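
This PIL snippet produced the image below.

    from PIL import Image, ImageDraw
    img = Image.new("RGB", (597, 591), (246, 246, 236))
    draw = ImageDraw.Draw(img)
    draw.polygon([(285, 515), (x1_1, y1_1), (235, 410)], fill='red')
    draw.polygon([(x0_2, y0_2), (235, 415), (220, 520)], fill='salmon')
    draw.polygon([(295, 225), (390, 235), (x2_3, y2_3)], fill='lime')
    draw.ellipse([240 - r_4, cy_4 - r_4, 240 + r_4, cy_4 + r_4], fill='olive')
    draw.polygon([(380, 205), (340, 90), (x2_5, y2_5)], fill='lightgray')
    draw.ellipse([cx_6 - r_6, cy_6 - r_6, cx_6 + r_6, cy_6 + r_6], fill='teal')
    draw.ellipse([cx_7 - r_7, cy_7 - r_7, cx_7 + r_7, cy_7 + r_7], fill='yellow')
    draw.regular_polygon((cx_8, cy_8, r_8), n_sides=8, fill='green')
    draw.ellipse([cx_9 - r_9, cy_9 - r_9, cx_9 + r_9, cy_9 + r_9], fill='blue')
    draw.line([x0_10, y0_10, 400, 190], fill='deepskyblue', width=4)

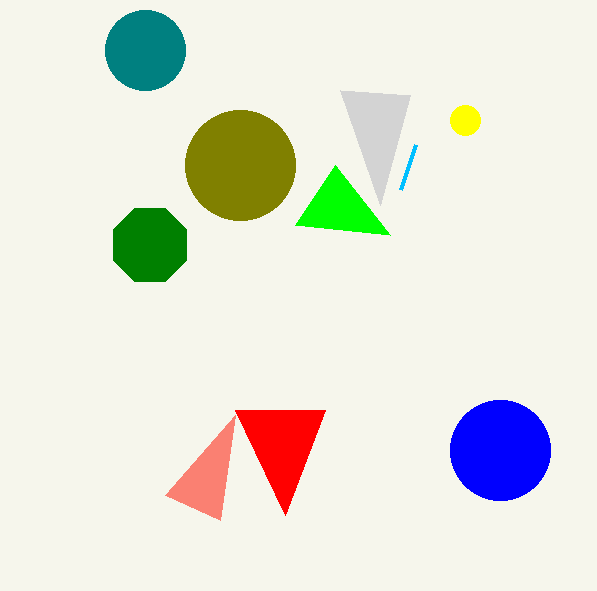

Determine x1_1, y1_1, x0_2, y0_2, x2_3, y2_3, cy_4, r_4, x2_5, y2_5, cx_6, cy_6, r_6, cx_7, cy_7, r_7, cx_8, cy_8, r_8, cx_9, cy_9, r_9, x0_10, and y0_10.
x1_1 = 325
y1_1 = 410
x0_2 = 165
y0_2 = 495
x2_3 = 335
y2_3 = 165
cy_4 = 165
r_4 = 55
x2_5 = 410
y2_5 = 95
cx_6 = 145
cy_6 = 50
r_6 = 40
cx_7 = 465
cy_7 = 120
r_7 = 15
cx_8 = 150
cy_8 = 245
r_8 = 40
cx_9 = 500
cy_9 = 450
r_9 = 50
x0_10 = 415
y0_10 = 145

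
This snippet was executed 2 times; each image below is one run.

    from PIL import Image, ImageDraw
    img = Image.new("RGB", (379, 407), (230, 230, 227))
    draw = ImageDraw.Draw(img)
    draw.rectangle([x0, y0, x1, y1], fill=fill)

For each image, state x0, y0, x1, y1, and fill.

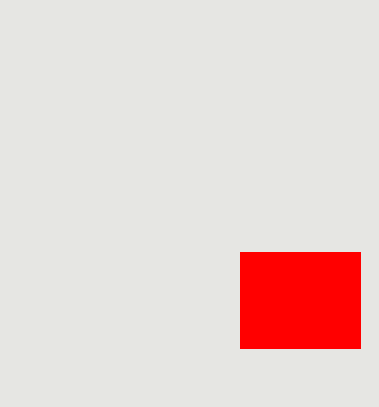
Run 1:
x0 = 240, y0 = 252, x1 = 360, y1 = 348, fill = 'red'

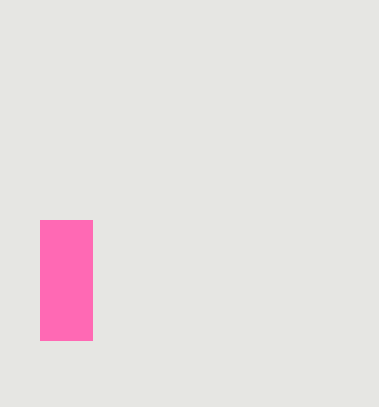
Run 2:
x0 = 40, y0 = 220, x1 = 92, y1 = 340, fill = 'hotpink'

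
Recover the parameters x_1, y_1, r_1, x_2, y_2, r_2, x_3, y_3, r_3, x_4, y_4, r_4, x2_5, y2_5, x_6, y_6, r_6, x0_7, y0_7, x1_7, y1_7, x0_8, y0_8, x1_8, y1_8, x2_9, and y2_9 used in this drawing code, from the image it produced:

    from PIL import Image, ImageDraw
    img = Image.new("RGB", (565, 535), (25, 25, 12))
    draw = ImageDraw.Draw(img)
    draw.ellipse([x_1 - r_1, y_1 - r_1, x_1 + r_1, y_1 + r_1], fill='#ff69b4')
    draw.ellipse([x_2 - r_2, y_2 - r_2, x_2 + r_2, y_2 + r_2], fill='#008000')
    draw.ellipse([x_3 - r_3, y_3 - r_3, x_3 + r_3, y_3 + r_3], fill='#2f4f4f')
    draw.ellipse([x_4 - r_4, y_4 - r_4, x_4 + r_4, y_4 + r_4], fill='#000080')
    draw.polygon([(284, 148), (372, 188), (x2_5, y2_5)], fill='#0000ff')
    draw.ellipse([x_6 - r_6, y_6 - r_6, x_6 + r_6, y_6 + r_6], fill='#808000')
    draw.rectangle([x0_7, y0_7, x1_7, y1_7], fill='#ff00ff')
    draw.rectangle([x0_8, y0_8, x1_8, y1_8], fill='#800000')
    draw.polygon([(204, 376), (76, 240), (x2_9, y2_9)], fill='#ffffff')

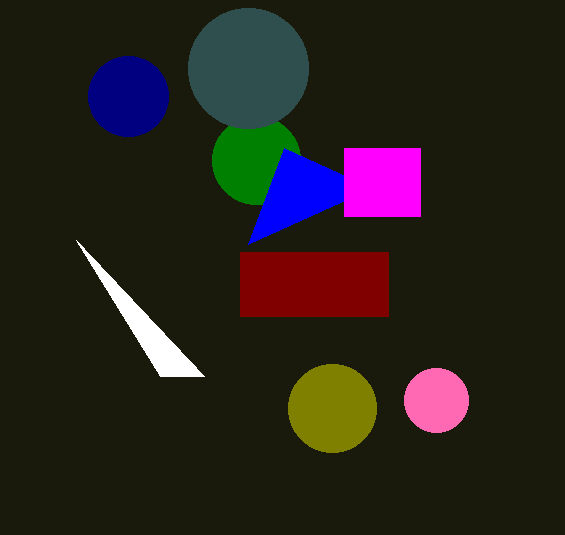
x_1 = 436; y_1 = 400; r_1 = 32; x_2 = 256; y_2 = 160; r_2 = 44; x_3 = 248; y_3 = 68; r_3 = 60; x_4 = 128; y_4 = 96; r_4 = 40; x2_5 = 248; y2_5 = 244; x_6 = 332; y_6 = 408; r_6 = 44; x0_7 = 344; y0_7 = 148; x1_7 = 420; y1_7 = 216; x0_8 = 240; y0_8 = 252; x1_8 = 388; y1_8 = 316; x2_9 = 160; y2_9 = 376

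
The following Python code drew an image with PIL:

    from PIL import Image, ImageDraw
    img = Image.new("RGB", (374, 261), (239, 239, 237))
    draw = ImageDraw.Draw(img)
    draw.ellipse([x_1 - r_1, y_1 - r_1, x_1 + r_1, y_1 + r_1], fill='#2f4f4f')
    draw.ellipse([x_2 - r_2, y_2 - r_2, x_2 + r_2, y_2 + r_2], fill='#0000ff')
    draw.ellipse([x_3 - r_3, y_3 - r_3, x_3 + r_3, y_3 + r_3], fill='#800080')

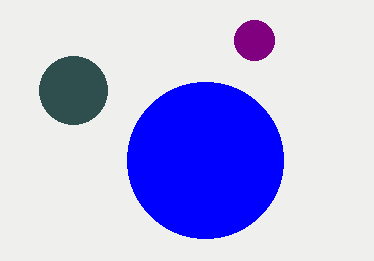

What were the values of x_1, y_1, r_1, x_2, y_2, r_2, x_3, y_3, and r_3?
x_1 = 73
y_1 = 90
r_1 = 34
x_2 = 205
y_2 = 160
r_2 = 78
x_3 = 254
y_3 = 40
r_3 = 20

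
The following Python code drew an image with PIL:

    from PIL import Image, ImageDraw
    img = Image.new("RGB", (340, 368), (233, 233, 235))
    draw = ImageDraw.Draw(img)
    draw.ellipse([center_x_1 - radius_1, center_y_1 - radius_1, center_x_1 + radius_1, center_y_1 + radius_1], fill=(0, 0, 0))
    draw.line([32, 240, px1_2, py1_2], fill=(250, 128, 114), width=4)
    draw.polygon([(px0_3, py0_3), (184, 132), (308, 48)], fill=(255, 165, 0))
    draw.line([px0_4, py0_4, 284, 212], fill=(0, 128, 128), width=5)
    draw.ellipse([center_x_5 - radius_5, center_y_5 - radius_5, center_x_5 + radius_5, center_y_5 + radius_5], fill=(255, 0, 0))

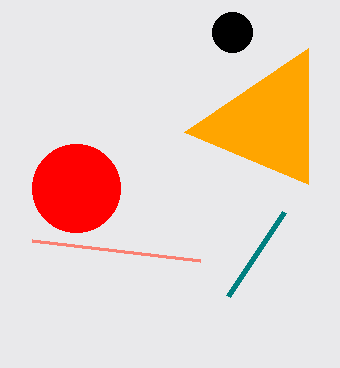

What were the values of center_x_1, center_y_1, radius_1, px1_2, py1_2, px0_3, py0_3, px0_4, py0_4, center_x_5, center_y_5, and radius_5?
center_x_1 = 232
center_y_1 = 32
radius_1 = 20
px1_2 = 200
py1_2 = 260
px0_3 = 308
py0_3 = 184
px0_4 = 228
py0_4 = 296
center_x_5 = 76
center_y_5 = 188
radius_5 = 44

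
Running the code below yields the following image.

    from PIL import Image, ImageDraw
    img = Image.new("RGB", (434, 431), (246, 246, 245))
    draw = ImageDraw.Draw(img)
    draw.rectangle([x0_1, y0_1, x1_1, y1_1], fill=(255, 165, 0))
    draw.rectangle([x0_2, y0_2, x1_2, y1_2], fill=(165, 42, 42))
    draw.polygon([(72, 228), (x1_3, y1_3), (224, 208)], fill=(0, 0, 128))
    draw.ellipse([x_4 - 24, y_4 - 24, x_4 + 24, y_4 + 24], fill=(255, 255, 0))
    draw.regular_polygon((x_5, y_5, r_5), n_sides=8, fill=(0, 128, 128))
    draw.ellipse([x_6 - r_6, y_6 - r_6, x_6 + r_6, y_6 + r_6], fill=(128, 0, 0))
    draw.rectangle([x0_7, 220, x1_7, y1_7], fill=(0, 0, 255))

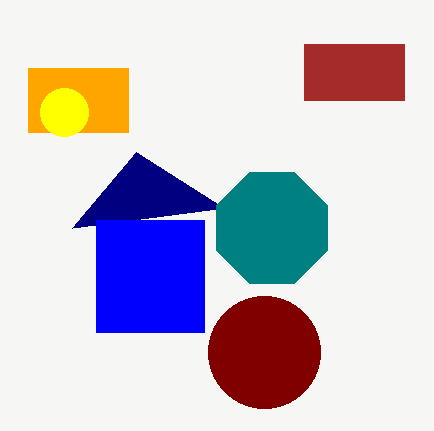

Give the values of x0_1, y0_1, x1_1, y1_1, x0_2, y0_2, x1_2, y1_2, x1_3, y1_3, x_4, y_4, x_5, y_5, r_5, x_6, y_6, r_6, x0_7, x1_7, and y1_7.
x0_1 = 28, y0_1 = 68, x1_1 = 128, y1_1 = 132, x0_2 = 304, y0_2 = 44, x1_2 = 404, y1_2 = 100, x1_3 = 136, y1_3 = 152, x_4 = 64, y_4 = 112, x_5 = 272, y_5 = 228, r_5 = 60, x_6 = 264, y_6 = 352, r_6 = 56, x0_7 = 96, x1_7 = 204, y1_7 = 332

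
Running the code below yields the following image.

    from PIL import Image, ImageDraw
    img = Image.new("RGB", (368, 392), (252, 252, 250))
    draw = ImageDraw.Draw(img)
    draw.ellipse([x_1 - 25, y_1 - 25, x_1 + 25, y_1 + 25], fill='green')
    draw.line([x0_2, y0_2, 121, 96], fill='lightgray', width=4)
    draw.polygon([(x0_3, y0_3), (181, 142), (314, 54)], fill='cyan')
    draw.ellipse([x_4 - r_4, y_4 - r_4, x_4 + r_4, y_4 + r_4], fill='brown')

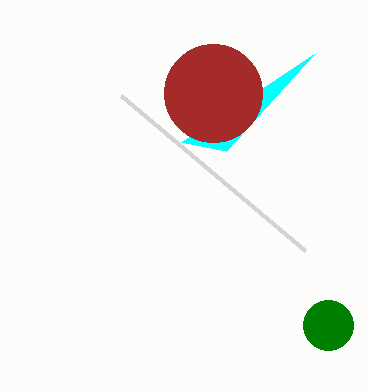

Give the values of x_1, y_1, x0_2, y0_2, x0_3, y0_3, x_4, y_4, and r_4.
x_1 = 328; y_1 = 325; x0_2 = 305; y0_2 = 251; x0_3 = 226; y0_3 = 151; x_4 = 213; y_4 = 93; r_4 = 49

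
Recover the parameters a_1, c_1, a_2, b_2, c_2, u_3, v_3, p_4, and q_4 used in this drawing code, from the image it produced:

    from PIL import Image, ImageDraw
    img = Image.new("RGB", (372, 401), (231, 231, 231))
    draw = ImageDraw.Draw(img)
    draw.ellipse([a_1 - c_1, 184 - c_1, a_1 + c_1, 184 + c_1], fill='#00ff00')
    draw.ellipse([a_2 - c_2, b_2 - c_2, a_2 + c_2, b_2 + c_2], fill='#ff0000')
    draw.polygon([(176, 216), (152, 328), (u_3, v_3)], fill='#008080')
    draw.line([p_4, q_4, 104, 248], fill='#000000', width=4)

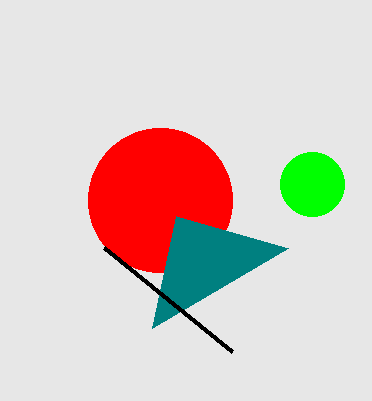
a_1 = 312
c_1 = 32
a_2 = 160
b_2 = 200
c_2 = 72
u_3 = 288
v_3 = 248
p_4 = 232
q_4 = 352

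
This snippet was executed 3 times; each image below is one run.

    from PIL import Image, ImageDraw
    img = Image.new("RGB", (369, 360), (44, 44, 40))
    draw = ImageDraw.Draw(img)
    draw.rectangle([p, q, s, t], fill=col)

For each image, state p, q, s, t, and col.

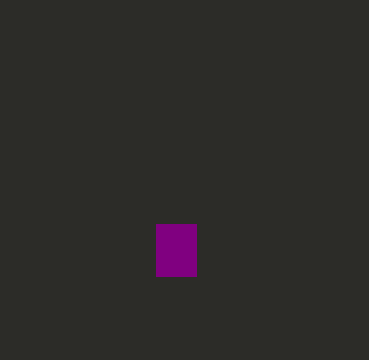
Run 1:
p = 156, q = 224, s = 196, t = 276, col = 'purple'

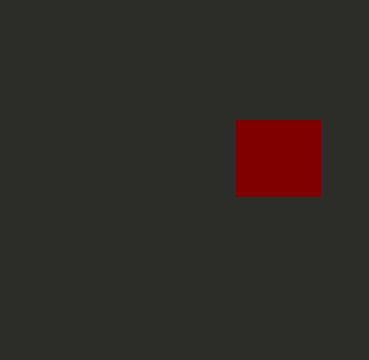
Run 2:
p = 236
q = 120
s = 320
t = 196
col = 'maroon'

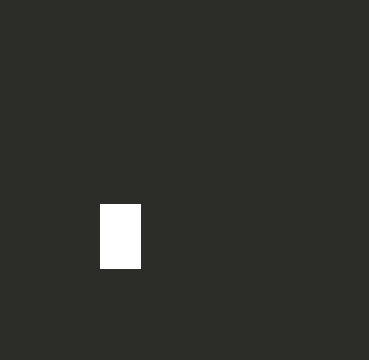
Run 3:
p = 100, q = 204, s = 140, t = 268, col = 'white'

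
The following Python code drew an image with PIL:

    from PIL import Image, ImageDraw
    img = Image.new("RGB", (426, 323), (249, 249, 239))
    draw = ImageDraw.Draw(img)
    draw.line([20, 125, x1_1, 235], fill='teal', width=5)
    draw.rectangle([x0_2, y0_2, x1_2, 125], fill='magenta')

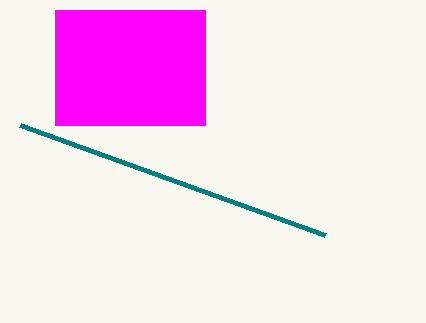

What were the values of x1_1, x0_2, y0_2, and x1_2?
x1_1 = 325
x0_2 = 55
y0_2 = 10
x1_2 = 205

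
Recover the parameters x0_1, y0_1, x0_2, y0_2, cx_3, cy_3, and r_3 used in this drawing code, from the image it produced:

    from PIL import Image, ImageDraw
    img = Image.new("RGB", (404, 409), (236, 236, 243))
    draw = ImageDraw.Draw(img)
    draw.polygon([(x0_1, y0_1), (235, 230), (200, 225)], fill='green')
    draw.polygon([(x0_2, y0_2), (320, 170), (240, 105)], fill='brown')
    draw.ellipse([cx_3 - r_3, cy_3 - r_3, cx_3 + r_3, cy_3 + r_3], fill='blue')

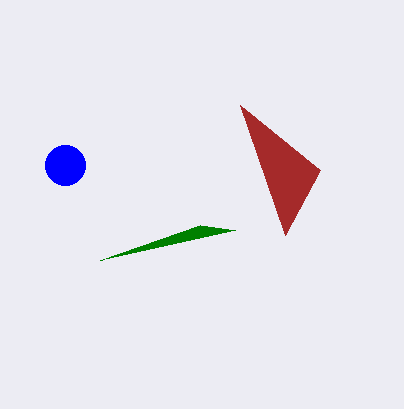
x0_1 = 100, y0_1 = 260, x0_2 = 285, y0_2 = 235, cx_3 = 65, cy_3 = 165, r_3 = 20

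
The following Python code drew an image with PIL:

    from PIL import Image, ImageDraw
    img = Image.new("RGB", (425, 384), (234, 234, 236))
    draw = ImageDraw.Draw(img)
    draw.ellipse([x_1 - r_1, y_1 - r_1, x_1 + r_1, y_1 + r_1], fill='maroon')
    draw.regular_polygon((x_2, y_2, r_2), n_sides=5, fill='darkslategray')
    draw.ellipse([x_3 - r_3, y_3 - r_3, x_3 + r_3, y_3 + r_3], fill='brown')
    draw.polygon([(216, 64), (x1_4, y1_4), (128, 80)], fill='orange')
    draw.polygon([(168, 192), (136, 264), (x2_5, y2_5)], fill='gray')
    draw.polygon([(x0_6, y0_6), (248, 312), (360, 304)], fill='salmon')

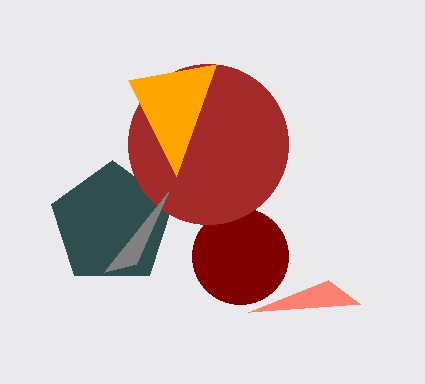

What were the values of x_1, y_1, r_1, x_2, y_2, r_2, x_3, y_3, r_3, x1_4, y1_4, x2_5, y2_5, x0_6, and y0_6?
x_1 = 240, y_1 = 256, r_1 = 48, x_2 = 112, y_2 = 224, r_2 = 64, x_3 = 208, y_3 = 144, r_3 = 80, x1_4 = 176, y1_4 = 176, x2_5 = 104, y2_5 = 272, x0_6 = 328, y0_6 = 280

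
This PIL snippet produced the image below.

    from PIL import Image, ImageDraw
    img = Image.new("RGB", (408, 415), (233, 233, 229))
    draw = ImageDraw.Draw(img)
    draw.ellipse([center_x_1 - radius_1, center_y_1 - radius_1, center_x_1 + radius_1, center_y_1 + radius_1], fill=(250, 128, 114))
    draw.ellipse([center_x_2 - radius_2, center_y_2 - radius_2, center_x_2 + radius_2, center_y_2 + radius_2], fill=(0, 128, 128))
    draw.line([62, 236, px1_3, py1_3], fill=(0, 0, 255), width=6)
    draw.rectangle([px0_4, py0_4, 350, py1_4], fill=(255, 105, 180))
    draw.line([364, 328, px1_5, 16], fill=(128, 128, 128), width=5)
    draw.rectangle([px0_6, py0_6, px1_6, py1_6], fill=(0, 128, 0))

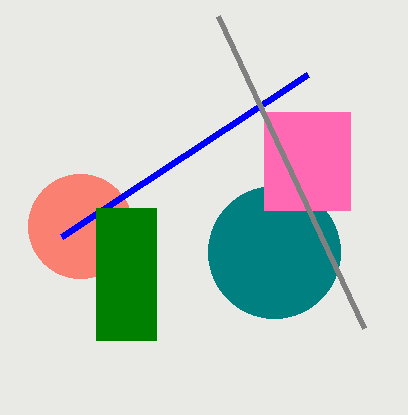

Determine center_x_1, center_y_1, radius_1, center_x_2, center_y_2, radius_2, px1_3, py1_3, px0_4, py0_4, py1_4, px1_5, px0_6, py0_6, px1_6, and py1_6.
center_x_1 = 80
center_y_1 = 226
radius_1 = 52
center_x_2 = 274
center_y_2 = 252
radius_2 = 66
px1_3 = 308
py1_3 = 74
px0_4 = 264
py0_4 = 112
py1_4 = 210
px1_5 = 218
px0_6 = 96
py0_6 = 208
px1_6 = 156
py1_6 = 340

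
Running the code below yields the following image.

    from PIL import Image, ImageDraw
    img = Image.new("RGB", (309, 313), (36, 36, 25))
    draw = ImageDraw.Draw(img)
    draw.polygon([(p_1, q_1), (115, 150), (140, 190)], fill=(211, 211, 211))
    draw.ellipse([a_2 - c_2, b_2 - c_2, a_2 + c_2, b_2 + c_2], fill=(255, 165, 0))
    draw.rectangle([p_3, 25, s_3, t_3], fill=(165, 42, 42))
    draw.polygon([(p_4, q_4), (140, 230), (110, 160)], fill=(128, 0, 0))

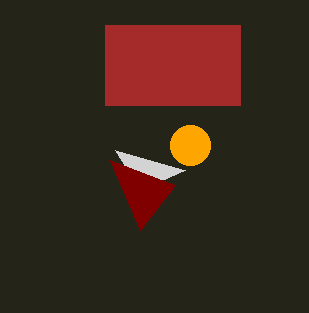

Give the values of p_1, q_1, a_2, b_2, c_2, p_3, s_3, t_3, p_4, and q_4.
p_1 = 185; q_1 = 170; a_2 = 190; b_2 = 145; c_2 = 20; p_3 = 105; s_3 = 240; t_3 = 105; p_4 = 175; q_4 = 185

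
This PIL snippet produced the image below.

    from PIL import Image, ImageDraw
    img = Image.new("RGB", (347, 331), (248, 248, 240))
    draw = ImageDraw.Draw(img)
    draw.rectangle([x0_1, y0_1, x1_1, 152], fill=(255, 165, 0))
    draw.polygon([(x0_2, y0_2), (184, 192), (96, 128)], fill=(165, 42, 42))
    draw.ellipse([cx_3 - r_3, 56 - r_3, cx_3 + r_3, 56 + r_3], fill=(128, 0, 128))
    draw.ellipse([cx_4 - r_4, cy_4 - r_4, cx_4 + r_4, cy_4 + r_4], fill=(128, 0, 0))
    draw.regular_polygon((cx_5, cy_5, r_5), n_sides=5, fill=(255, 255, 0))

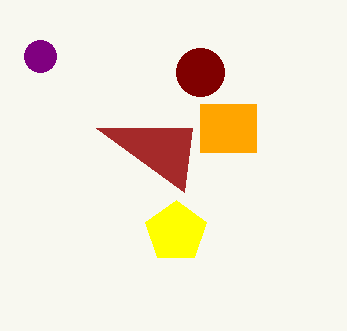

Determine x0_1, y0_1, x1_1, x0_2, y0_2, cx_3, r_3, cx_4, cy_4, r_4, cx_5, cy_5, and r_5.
x0_1 = 200; y0_1 = 104; x1_1 = 256; x0_2 = 192; y0_2 = 128; cx_3 = 40; r_3 = 16; cx_4 = 200; cy_4 = 72; r_4 = 24; cx_5 = 176; cy_5 = 232; r_5 = 32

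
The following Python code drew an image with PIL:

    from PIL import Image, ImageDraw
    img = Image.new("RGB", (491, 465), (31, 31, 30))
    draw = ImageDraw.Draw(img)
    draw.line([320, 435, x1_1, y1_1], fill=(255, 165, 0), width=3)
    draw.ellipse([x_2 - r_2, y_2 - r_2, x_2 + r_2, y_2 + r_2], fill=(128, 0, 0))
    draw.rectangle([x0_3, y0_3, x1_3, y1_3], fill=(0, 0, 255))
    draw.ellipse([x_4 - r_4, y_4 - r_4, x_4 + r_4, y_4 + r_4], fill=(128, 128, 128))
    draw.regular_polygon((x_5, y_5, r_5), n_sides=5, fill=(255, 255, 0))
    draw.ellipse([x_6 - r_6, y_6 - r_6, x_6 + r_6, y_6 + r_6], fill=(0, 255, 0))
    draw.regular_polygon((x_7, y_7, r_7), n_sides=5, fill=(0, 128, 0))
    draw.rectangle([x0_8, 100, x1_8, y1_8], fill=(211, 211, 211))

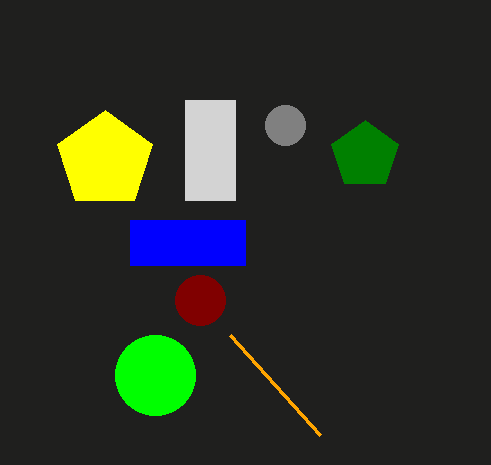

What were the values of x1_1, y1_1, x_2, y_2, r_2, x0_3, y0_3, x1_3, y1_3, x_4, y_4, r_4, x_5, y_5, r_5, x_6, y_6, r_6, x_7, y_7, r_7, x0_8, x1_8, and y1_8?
x1_1 = 230
y1_1 = 335
x_2 = 200
y_2 = 300
r_2 = 25
x0_3 = 130
y0_3 = 220
x1_3 = 245
y1_3 = 265
x_4 = 285
y_4 = 125
r_4 = 20
x_5 = 105
y_5 = 160
r_5 = 50
x_6 = 155
y_6 = 375
r_6 = 40
x_7 = 365
y_7 = 155
r_7 = 35
x0_8 = 185
x1_8 = 235
y1_8 = 200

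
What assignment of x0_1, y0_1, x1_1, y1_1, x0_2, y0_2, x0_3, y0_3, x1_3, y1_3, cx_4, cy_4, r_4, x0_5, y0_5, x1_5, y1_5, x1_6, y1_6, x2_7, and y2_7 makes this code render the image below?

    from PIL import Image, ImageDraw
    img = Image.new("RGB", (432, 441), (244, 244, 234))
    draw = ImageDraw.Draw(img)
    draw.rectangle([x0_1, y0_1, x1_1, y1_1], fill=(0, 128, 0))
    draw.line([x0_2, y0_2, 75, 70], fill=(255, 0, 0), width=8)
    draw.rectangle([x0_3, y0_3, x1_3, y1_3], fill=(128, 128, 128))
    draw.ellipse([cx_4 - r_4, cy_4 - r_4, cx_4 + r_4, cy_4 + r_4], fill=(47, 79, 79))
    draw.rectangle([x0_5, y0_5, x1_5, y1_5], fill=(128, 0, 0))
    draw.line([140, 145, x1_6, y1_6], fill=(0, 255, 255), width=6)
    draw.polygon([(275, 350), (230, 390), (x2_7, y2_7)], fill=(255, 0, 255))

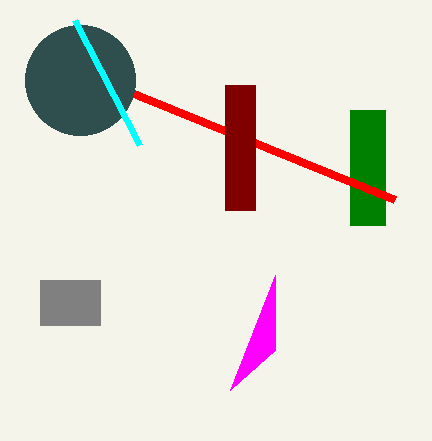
x0_1 = 350; y0_1 = 110; x1_1 = 385; y1_1 = 225; x0_2 = 395; y0_2 = 200; x0_3 = 40; y0_3 = 280; x1_3 = 100; y1_3 = 325; cx_4 = 80; cy_4 = 80; r_4 = 55; x0_5 = 225; y0_5 = 85; x1_5 = 255; y1_5 = 210; x1_6 = 75; y1_6 = 20; x2_7 = 275; y2_7 = 275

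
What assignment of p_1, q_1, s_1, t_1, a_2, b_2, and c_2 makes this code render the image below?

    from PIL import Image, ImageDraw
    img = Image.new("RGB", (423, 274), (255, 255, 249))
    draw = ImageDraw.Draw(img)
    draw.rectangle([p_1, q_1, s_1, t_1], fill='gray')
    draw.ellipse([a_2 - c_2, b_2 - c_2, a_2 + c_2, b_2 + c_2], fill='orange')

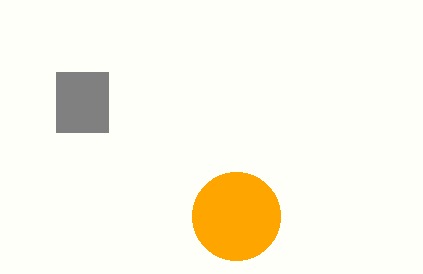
p_1 = 56
q_1 = 72
s_1 = 108
t_1 = 132
a_2 = 236
b_2 = 216
c_2 = 44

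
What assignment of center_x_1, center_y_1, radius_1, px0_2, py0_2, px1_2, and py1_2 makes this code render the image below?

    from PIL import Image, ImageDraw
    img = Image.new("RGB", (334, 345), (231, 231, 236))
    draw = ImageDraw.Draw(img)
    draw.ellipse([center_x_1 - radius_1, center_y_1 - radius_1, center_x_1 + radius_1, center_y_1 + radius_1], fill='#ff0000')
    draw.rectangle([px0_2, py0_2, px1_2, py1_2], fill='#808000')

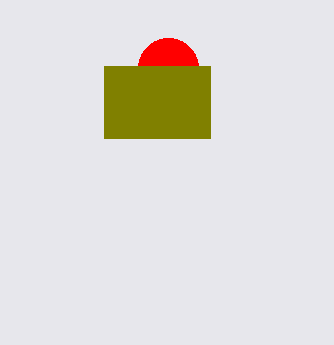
center_x_1 = 168; center_y_1 = 68; radius_1 = 30; px0_2 = 104; py0_2 = 66; px1_2 = 210; py1_2 = 138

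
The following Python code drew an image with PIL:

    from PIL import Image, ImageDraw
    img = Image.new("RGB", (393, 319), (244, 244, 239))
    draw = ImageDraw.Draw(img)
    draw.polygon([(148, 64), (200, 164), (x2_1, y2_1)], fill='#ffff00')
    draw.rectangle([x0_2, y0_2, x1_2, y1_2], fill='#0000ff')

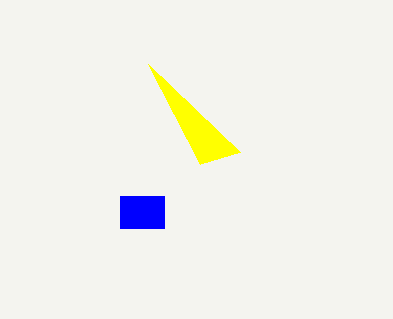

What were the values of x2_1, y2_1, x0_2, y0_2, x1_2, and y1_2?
x2_1 = 240
y2_1 = 152
x0_2 = 120
y0_2 = 196
x1_2 = 164
y1_2 = 228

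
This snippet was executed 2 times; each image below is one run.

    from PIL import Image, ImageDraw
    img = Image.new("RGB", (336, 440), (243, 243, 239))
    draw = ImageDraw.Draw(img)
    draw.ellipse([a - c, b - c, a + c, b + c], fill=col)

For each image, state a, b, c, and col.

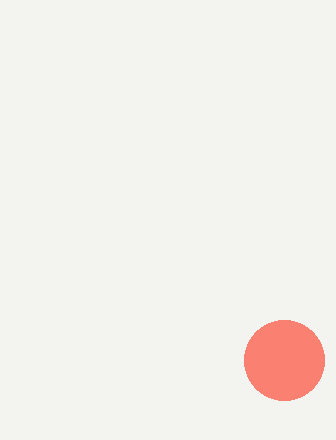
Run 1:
a = 284, b = 360, c = 40, col = 'salmon'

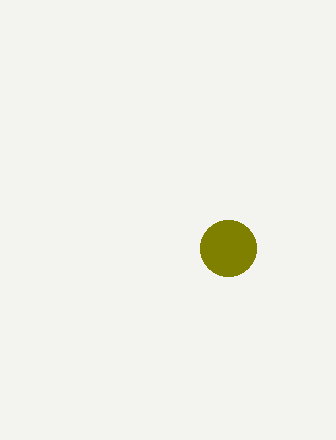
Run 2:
a = 228
b = 248
c = 28
col = 'olive'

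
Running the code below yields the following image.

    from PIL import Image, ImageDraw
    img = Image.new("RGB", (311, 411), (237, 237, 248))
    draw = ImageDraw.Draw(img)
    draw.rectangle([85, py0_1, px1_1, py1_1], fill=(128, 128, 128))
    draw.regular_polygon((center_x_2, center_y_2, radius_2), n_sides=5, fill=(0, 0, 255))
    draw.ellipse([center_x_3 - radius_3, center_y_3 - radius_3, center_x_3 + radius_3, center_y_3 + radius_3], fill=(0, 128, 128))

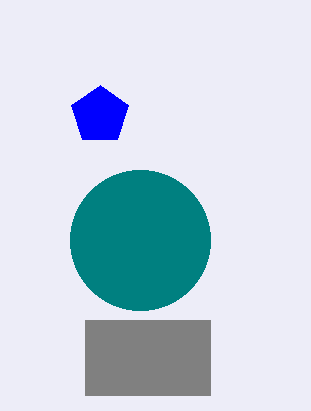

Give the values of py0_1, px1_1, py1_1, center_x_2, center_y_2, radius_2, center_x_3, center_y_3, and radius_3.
py0_1 = 320, px1_1 = 210, py1_1 = 395, center_x_2 = 100, center_y_2 = 115, radius_2 = 30, center_x_3 = 140, center_y_3 = 240, radius_3 = 70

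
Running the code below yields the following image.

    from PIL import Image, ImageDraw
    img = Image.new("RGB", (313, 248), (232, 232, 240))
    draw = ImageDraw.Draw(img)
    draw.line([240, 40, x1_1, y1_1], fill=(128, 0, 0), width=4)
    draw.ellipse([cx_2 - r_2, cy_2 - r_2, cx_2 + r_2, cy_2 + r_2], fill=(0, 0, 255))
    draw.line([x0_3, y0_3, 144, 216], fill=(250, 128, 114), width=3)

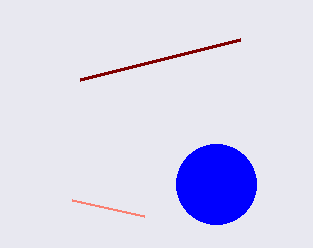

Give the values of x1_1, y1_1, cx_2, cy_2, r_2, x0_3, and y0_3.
x1_1 = 80
y1_1 = 80
cx_2 = 216
cy_2 = 184
r_2 = 40
x0_3 = 72
y0_3 = 200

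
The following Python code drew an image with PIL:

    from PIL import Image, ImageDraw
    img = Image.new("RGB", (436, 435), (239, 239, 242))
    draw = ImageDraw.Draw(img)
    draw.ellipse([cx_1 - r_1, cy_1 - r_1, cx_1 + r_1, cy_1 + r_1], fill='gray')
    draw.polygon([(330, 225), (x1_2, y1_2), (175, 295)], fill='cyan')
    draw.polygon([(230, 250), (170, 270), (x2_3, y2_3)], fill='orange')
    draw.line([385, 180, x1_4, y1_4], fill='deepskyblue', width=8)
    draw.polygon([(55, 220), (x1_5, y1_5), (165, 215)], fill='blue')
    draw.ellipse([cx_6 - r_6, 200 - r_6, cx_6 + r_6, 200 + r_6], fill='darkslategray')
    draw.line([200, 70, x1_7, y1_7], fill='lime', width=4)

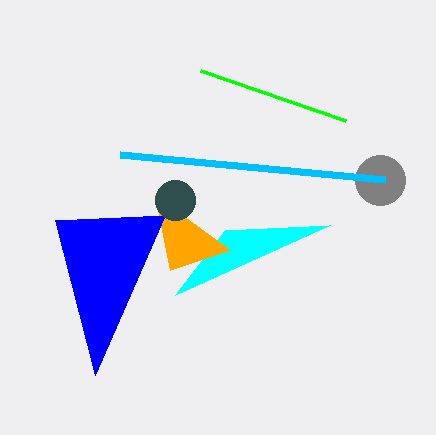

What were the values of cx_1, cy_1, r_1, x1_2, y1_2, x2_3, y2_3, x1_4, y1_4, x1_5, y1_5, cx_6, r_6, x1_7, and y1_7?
cx_1 = 380
cy_1 = 180
r_1 = 25
x1_2 = 225
y1_2 = 230
x2_3 = 155
y2_3 = 195
x1_4 = 120
y1_4 = 155
x1_5 = 95
y1_5 = 375
cx_6 = 175
r_6 = 20
x1_7 = 345
y1_7 = 120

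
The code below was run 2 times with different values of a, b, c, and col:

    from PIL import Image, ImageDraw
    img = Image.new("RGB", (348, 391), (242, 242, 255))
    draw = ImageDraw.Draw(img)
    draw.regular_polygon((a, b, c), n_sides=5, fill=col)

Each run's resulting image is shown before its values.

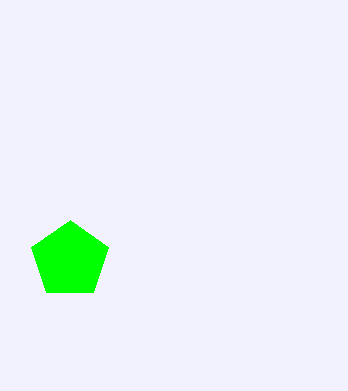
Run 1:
a = 70; b = 260; c = 40; col = 'lime'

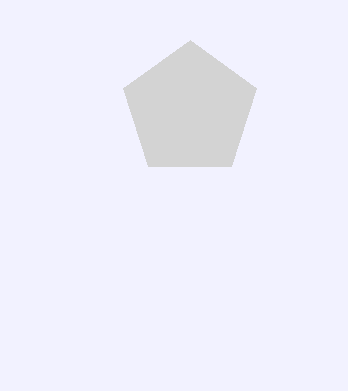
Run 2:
a = 190; b = 110; c = 70; col = 'lightgray'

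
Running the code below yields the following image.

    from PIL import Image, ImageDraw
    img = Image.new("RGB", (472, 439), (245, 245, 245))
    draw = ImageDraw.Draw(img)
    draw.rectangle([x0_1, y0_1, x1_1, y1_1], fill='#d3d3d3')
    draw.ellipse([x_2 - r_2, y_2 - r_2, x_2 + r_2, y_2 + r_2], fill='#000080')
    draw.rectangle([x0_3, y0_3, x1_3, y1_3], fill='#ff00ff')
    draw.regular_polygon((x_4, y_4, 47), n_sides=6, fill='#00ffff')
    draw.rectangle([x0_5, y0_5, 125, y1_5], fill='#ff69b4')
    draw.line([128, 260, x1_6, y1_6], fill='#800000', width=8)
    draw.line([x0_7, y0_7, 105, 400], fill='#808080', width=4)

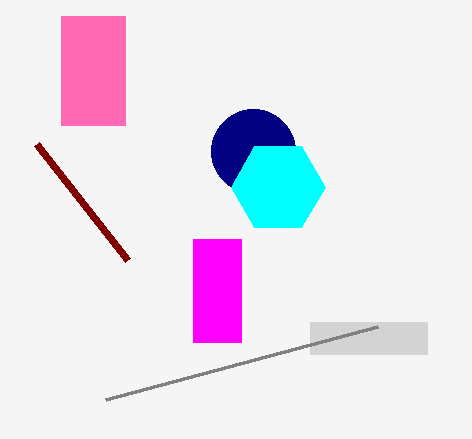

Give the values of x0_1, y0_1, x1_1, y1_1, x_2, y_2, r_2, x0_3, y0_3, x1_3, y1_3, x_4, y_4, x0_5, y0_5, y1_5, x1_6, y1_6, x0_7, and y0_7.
x0_1 = 310
y0_1 = 322
x1_1 = 427
y1_1 = 354
x_2 = 253
y_2 = 151
r_2 = 42
x0_3 = 193
y0_3 = 239
x1_3 = 241
y1_3 = 342
x_4 = 278
y_4 = 187
x0_5 = 61
y0_5 = 16
y1_5 = 125
x1_6 = 37
y1_6 = 144
x0_7 = 377
y0_7 = 327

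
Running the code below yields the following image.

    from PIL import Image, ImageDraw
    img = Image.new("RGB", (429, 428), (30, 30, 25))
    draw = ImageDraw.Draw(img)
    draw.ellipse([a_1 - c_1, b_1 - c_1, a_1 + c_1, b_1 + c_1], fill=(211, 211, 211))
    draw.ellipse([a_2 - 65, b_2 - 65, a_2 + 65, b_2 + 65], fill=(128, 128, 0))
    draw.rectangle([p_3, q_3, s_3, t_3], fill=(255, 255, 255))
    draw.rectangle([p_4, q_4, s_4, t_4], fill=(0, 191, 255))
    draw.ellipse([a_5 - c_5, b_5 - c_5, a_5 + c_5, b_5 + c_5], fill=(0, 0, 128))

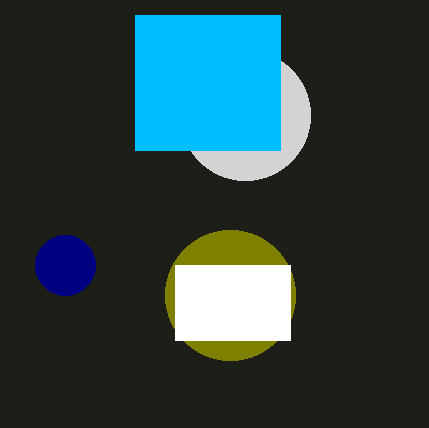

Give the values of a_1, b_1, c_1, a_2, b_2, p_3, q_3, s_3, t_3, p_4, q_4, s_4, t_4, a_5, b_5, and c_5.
a_1 = 245
b_1 = 115
c_1 = 65
a_2 = 230
b_2 = 295
p_3 = 175
q_3 = 265
s_3 = 290
t_3 = 340
p_4 = 135
q_4 = 15
s_4 = 280
t_4 = 150
a_5 = 65
b_5 = 265
c_5 = 30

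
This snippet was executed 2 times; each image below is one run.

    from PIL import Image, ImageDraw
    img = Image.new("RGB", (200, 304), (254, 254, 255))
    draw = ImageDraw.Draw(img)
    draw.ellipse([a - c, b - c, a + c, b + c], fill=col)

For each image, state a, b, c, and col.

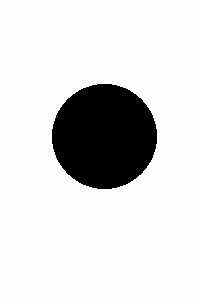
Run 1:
a = 104; b = 136; c = 52; col = 'black'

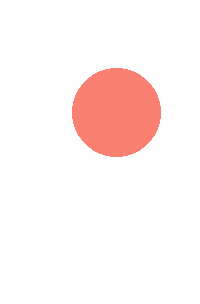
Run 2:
a = 116; b = 112; c = 44; col = 'salmon'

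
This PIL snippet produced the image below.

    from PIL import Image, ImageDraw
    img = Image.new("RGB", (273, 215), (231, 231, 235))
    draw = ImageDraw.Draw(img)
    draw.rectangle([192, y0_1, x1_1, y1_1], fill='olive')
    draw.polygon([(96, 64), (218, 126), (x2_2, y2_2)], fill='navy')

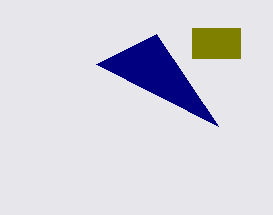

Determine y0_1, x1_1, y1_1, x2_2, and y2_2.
y0_1 = 28, x1_1 = 240, y1_1 = 58, x2_2 = 156, y2_2 = 34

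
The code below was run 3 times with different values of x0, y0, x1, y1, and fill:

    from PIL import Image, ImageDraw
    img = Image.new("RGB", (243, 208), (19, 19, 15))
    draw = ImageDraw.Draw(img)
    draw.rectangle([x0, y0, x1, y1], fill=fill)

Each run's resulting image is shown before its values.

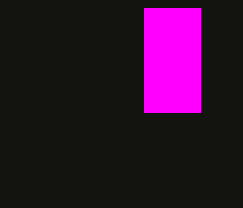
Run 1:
x0 = 144
y0 = 8
x1 = 200
y1 = 112
fill = 'magenta'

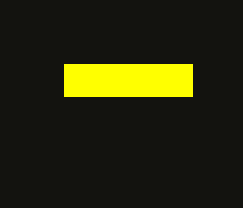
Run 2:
x0 = 64
y0 = 64
x1 = 192
y1 = 96
fill = 'yellow'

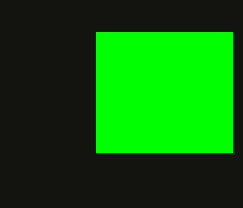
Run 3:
x0 = 96, y0 = 32, x1 = 232, y1 = 152, fill = 'lime'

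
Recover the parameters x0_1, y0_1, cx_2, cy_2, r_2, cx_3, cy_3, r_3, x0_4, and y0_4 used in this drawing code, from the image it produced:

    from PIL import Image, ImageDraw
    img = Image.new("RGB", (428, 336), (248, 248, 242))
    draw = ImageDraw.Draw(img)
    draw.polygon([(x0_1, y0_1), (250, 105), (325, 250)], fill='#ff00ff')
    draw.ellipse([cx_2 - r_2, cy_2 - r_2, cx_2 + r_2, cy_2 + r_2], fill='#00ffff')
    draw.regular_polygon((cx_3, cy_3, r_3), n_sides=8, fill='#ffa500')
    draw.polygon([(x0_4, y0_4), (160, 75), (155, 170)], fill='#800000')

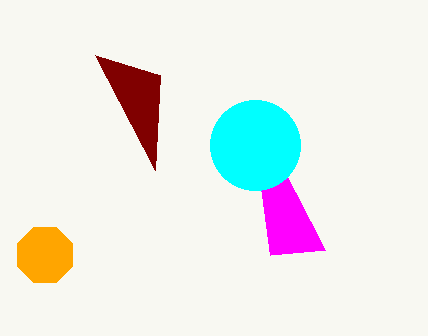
x0_1 = 270, y0_1 = 255, cx_2 = 255, cy_2 = 145, r_2 = 45, cx_3 = 45, cy_3 = 255, r_3 = 30, x0_4 = 95, y0_4 = 55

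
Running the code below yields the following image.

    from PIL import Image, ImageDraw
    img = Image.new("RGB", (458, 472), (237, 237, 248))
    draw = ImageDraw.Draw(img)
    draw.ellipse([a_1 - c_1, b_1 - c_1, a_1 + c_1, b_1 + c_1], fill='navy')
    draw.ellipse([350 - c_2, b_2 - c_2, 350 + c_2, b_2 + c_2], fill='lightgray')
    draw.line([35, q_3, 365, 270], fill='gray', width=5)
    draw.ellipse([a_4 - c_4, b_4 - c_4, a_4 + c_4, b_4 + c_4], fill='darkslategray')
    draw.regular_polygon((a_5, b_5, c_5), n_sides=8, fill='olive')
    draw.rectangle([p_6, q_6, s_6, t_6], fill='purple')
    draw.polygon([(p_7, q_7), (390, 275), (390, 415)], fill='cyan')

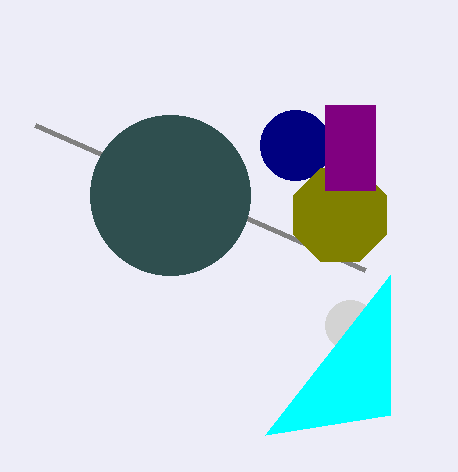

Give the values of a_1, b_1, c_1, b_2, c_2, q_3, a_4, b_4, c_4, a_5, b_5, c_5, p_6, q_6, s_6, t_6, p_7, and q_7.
a_1 = 295
b_1 = 145
c_1 = 35
b_2 = 325
c_2 = 25
q_3 = 125
a_4 = 170
b_4 = 195
c_4 = 80
a_5 = 340
b_5 = 215
c_5 = 50
p_6 = 325
q_6 = 105
s_6 = 375
t_6 = 190
p_7 = 265
q_7 = 435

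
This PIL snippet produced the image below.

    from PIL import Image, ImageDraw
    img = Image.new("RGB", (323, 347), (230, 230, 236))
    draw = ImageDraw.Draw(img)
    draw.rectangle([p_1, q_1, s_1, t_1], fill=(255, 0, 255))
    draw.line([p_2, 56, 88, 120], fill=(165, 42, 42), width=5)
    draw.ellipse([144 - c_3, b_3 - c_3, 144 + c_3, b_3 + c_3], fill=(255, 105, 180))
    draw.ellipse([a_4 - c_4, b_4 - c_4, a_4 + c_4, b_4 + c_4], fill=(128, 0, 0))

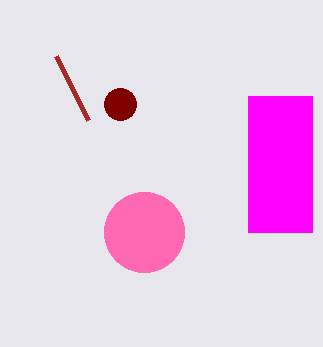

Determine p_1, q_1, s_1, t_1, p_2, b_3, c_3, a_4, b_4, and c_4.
p_1 = 248; q_1 = 96; s_1 = 312; t_1 = 232; p_2 = 56; b_3 = 232; c_3 = 40; a_4 = 120; b_4 = 104; c_4 = 16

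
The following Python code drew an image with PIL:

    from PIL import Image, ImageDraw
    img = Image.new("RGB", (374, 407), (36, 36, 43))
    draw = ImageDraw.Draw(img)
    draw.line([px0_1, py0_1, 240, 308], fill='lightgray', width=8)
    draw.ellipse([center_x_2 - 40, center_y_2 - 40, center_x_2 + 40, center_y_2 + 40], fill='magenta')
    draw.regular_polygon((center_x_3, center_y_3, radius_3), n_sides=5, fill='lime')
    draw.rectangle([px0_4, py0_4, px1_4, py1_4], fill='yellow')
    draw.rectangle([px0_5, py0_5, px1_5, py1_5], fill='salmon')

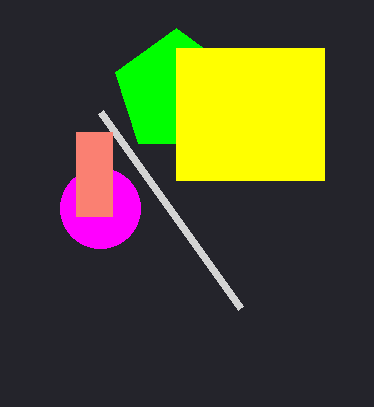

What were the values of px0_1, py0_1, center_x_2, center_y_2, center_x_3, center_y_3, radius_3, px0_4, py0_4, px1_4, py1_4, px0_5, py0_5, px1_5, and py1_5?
px0_1 = 100; py0_1 = 112; center_x_2 = 100; center_y_2 = 208; center_x_3 = 176; center_y_3 = 92; radius_3 = 64; px0_4 = 176; py0_4 = 48; px1_4 = 324; py1_4 = 180; px0_5 = 76; py0_5 = 132; px1_5 = 112; py1_5 = 216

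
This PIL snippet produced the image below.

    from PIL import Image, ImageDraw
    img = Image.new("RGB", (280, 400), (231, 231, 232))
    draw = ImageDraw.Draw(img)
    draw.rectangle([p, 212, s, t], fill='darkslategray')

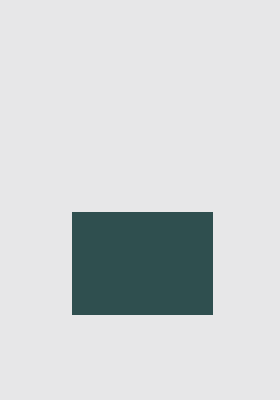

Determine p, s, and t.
p = 72; s = 212; t = 314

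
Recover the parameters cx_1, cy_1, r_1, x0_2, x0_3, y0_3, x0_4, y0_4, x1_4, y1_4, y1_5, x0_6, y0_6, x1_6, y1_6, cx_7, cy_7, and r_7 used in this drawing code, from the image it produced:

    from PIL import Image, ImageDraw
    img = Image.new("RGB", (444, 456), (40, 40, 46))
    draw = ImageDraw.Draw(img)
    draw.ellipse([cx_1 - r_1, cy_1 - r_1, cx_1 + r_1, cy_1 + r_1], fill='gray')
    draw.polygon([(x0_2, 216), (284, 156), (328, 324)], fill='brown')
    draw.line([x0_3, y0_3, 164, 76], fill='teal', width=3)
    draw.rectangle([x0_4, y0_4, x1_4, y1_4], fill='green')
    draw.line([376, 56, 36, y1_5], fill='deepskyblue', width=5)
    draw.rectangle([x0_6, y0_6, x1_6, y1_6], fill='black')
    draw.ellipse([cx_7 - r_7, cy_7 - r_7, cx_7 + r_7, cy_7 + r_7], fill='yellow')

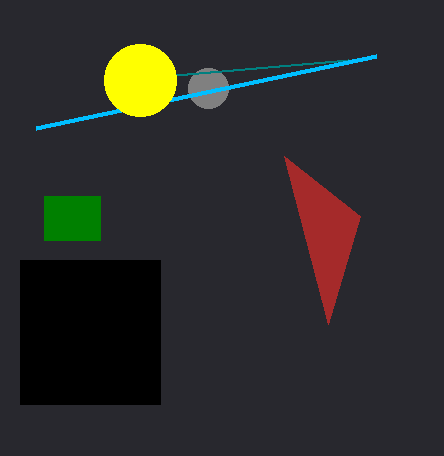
cx_1 = 208
cy_1 = 88
r_1 = 20
x0_2 = 360
x0_3 = 348
y0_3 = 60
x0_4 = 44
y0_4 = 196
x1_4 = 100
y1_4 = 240
y1_5 = 128
x0_6 = 20
y0_6 = 260
x1_6 = 160
y1_6 = 404
cx_7 = 140
cy_7 = 80
r_7 = 36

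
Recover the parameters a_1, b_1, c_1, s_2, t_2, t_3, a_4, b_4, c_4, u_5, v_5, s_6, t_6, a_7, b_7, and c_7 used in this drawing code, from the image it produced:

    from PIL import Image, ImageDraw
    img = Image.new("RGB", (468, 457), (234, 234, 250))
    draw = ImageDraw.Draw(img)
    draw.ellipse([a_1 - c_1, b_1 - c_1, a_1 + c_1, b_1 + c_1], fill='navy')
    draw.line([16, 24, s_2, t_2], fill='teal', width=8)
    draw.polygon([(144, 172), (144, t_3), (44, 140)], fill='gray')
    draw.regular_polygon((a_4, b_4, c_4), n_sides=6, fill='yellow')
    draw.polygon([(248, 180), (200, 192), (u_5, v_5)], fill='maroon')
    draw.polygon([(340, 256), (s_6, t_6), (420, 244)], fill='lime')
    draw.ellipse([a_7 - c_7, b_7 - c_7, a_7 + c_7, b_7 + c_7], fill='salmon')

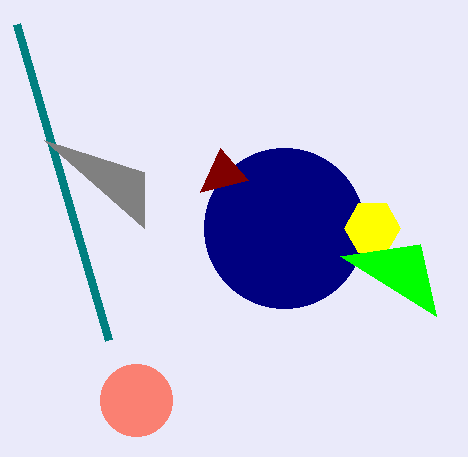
a_1 = 284, b_1 = 228, c_1 = 80, s_2 = 108, t_2 = 340, t_3 = 228, a_4 = 372, b_4 = 228, c_4 = 28, u_5 = 220, v_5 = 148, s_6 = 436, t_6 = 316, a_7 = 136, b_7 = 400, c_7 = 36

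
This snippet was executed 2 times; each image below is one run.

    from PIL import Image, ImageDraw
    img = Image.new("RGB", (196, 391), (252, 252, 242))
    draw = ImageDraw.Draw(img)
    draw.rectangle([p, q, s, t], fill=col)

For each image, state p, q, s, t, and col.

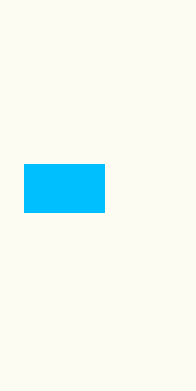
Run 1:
p = 24; q = 164; s = 104; t = 212; col = 'deepskyblue'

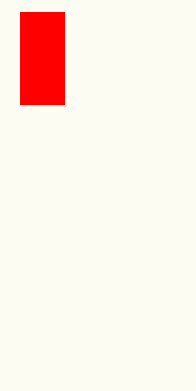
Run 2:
p = 20; q = 12; s = 64; t = 104; col = 'red'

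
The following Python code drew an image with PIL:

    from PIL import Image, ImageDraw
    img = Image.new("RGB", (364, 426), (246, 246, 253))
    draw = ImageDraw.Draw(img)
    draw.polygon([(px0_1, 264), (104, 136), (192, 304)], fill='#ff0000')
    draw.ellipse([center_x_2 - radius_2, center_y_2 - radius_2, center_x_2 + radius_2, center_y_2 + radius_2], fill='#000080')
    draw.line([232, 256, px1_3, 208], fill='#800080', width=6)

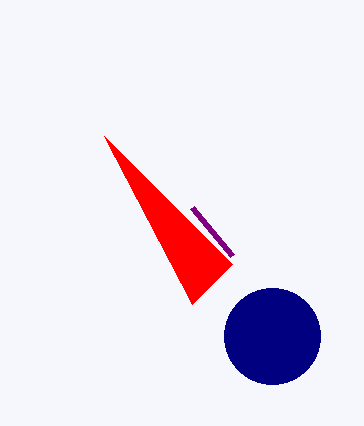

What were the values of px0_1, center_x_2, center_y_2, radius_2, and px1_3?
px0_1 = 232, center_x_2 = 272, center_y_2 = 336, radius_2 = 48, px1_3 = 192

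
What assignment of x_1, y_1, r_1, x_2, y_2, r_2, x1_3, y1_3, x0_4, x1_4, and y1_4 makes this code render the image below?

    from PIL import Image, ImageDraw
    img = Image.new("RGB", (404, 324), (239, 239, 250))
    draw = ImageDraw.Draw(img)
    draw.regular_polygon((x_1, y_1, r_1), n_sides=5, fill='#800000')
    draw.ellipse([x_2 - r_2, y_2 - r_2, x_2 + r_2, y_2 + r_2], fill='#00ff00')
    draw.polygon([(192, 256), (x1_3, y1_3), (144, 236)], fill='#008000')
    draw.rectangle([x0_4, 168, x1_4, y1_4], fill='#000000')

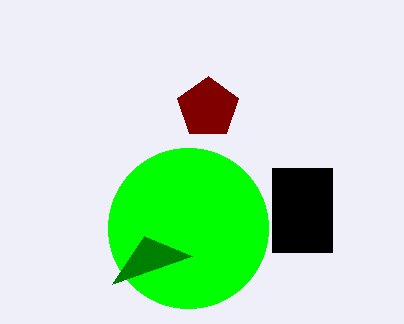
x_1 = 208
y_1 = 108
r_1 = 32
x_2 = 188
y_2 = 228
r_2 = 80
x1_3 = 112
y1_3 = 284
x0_4 = 272
x1_4 = 332
y1_4 = 252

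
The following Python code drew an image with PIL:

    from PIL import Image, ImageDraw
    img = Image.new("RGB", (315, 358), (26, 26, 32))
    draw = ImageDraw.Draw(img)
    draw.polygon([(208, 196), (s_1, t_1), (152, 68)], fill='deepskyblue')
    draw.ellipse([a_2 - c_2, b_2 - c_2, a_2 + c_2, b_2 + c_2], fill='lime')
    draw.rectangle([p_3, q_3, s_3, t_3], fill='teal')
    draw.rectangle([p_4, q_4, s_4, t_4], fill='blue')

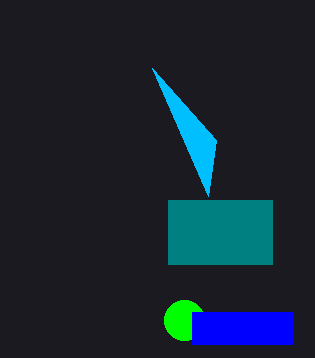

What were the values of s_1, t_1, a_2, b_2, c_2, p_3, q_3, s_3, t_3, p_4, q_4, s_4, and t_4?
s_1 = 216; t_1 = 140; a_2 = 184; b_2 = 320; c_2 = 20; p_3 = 168; q_3 = 200; s_3 = 272; t_3 = 264; p_4 = 192; q_4 = 312; s_4 = 292; t_4 = 344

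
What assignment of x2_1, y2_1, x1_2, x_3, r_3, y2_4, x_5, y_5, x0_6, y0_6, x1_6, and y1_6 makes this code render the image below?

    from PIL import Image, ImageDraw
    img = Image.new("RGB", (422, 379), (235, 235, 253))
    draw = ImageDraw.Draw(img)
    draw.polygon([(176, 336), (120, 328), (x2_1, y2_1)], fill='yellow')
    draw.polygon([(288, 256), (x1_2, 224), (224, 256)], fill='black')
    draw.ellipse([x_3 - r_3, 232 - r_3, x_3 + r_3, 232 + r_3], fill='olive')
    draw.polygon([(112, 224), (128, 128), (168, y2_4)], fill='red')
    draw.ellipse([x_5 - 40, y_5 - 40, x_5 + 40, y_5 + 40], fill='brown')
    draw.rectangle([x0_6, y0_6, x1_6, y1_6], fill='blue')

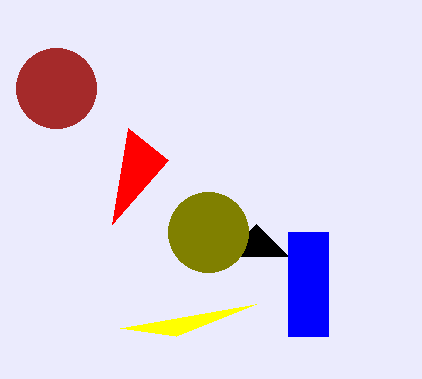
x2_1 = 256; y2_1 = 304; x1_2 = 256; x_3 = 208; r_3 = 40; y2_4 = 160; x_5 = 56; y_5 = 88; x0_6 = 288; y0_6 = 232; x1_6 = 328; y1_6 = 336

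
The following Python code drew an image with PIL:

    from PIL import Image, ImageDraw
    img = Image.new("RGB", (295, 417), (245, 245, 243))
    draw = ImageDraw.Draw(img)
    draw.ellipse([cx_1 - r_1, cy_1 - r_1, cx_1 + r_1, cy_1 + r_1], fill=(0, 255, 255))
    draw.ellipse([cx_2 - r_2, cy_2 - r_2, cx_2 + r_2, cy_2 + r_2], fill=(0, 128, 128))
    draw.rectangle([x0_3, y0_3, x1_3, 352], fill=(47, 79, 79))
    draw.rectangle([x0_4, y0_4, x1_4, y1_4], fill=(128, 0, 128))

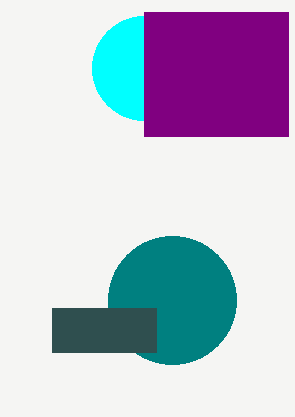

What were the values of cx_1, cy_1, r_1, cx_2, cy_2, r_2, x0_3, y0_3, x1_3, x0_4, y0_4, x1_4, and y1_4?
cx_1 = 144; cy_1 = 68; r_1 = 52; cx_2 = 172; cy_2 = 300; r_2 = 64; x0_3 = 52; y0_3 = 308; x1_3 = 156; x0_4 = 144; y0_4 = 12; x1_4 = 288; y1_4 = 136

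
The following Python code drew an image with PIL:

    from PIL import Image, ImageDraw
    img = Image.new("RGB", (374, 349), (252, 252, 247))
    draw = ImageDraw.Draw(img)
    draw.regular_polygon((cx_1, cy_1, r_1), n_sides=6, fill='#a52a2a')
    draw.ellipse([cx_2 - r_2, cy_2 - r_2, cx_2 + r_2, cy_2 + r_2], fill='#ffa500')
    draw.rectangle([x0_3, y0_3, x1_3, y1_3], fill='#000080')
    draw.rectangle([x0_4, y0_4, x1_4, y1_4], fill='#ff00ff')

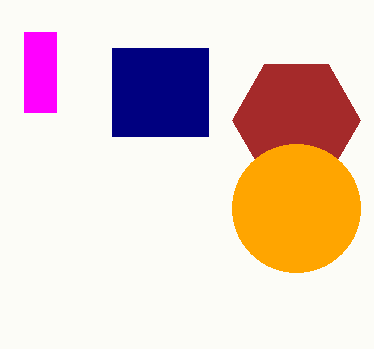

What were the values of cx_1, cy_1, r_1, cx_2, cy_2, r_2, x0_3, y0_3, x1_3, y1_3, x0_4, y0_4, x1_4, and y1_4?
cx_1 = 296, cy_1 = 120, r_1 = 64, cx_2 = 296, cy_2 = 208, r_2 = 64, x0_3 = 112, y0_3 = 48, x1_3 = 208, y1_3 = 136, x0_4 = 24, y0_4 = 32, x1_4 = 56, y1_4 = 112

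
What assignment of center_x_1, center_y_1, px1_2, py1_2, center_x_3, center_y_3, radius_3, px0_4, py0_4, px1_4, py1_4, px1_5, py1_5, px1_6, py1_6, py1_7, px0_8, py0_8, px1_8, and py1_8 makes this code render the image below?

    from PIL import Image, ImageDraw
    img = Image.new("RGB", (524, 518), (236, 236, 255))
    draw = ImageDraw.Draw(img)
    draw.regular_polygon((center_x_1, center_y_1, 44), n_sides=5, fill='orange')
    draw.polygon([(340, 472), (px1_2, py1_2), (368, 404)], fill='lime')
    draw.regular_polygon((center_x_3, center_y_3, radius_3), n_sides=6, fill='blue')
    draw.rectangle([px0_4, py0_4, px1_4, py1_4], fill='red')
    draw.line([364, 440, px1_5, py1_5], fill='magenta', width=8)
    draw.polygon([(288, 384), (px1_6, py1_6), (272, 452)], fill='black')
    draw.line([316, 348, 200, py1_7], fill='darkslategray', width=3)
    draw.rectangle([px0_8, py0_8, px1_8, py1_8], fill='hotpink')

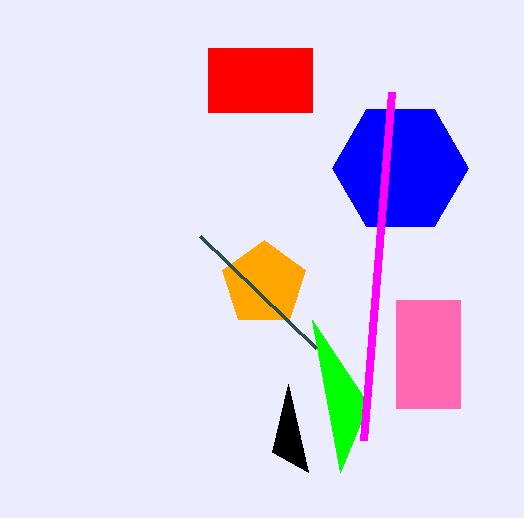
center_x_1 = 264
center_y_1 = 284
px1_2 = 312
py1_2 = 320
center_x_3 = 400
center_y_3 = 168
radius_3 = 68
px0_4 = 208
py0_4 = 48
px1_4 = 312
py1_4 = 112
px1_5 = 392
py1_5 = 92
px1_6 = 308
py1_6 = 472
py1_7 = 236
px0_8 = 396
py0_8 = 300
px1_8 = 460
py1_8 = 408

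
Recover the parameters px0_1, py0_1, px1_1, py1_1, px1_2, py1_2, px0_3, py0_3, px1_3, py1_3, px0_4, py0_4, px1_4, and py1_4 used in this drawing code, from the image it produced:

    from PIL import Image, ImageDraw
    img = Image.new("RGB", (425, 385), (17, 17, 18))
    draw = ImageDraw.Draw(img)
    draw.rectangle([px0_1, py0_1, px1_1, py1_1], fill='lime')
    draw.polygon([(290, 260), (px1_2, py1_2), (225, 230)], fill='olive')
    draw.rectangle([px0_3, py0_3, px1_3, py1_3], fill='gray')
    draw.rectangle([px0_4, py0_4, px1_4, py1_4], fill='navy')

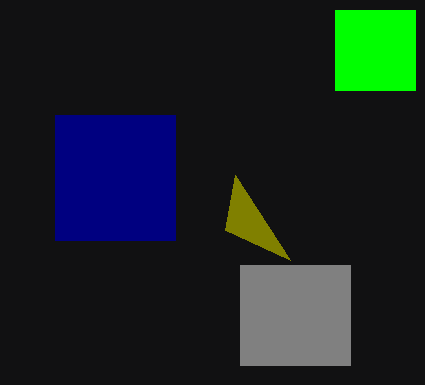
px0_1 = 335, py0_1 = 10, px1_1 = 415, py1_1 = 90, px1_2 = 235, py1_2 = 175, px0_3 = 240, py0_3 = 265, px1_3 = 350, py1_3 = 365, px0_4 = 55, py0_4 = 115, px1_4 = 175, py1_4 = 240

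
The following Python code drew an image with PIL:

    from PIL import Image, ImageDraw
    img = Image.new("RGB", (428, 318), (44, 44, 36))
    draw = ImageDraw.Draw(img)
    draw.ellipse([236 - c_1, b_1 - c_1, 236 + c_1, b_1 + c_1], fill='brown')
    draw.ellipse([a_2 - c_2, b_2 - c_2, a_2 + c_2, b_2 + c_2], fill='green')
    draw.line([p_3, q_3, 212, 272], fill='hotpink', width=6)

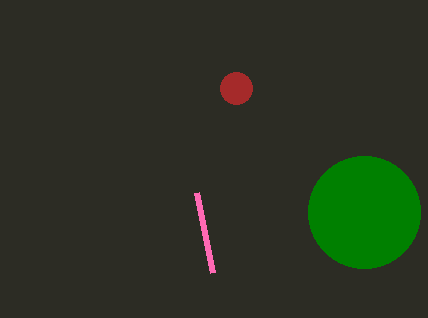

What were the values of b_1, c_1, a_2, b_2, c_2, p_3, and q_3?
b_1 = 88, c_1 = 16, a_2 = 364, b_2 = 212, c_2 = 56, p_3 = 196, q_3 = 192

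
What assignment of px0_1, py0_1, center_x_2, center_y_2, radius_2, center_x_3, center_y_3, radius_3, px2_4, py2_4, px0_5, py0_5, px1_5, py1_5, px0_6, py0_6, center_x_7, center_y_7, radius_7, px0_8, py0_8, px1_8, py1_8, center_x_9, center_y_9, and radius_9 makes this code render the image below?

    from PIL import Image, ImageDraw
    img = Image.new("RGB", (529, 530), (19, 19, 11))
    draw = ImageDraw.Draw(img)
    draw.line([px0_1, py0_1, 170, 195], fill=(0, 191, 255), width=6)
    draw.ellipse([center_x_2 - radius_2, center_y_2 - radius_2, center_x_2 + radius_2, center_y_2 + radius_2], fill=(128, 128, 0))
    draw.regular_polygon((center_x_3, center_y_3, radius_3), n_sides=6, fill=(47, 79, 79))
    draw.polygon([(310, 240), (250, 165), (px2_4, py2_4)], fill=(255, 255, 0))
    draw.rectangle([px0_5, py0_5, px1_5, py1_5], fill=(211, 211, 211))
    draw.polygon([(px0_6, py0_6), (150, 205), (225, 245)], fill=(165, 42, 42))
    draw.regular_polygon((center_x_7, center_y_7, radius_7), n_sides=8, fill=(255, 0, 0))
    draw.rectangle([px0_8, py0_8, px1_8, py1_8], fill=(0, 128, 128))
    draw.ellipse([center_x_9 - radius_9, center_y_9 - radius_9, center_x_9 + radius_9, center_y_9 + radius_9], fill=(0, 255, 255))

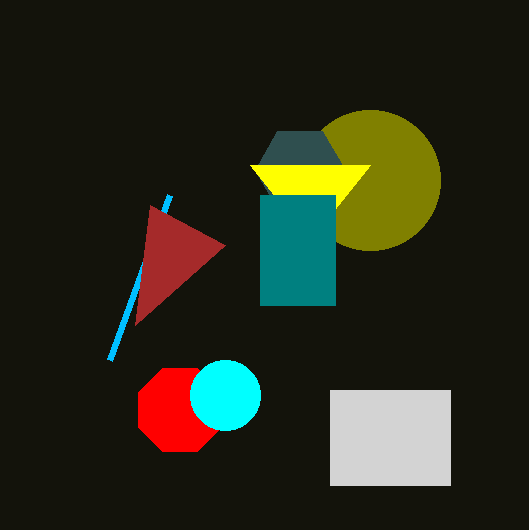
px0_1 = 110, py0_1 = 360, center_x_2 = 370, center_y_2 = 180, radius_2 = 70, center_x_3 = 300, center_y_3 = 170, radius_3 = 45, px2_4 = 370, py2_4 = 165, px0_5 = 330, py0_5 = 390, px1_5 = 450, py1_5 = 485, px0_6 = 135, py0_6 = 325, center_x_7 = 180, center_y_7 = 410, radius_7 = 45, px0_8 = 260, py0_8 = 195, px1_8 = 335, py1_8 = 305, center_x_9 = 225, center_y_9 = 395, radius_9 = 35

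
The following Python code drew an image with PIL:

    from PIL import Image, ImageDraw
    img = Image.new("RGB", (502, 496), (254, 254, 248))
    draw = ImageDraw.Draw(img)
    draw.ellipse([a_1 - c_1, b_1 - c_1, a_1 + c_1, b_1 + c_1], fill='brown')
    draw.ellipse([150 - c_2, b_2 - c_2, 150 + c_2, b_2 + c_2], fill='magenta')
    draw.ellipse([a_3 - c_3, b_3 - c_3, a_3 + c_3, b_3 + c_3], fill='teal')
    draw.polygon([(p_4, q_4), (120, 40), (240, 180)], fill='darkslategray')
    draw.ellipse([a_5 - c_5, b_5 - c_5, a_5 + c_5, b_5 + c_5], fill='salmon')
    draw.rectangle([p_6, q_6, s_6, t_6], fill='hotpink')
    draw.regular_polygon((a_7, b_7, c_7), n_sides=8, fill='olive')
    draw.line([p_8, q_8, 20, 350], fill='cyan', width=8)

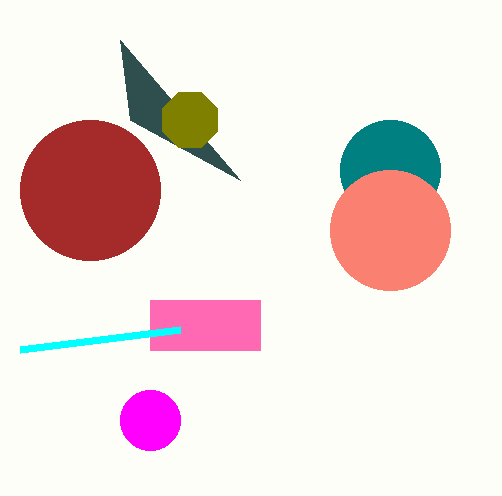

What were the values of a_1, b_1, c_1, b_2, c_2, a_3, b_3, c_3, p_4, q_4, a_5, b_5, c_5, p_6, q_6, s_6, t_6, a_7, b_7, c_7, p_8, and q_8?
a_1 = 90
b_1 = 190
c_1 = 70
b_2 = 420
c_2 = 30
a_3 = 390
b_3 = 170
c_3 = 50
p_4 = 130
q_4 = 120
a_5 = 390
b_5 = 230
c_5 = 60
p_6 = 150
q_6 = 300
s_6 = 260
t_6 = 350
a_7 = 190
b_7 = 120
c_7 = 30
p_8 = 180
q_8 = 330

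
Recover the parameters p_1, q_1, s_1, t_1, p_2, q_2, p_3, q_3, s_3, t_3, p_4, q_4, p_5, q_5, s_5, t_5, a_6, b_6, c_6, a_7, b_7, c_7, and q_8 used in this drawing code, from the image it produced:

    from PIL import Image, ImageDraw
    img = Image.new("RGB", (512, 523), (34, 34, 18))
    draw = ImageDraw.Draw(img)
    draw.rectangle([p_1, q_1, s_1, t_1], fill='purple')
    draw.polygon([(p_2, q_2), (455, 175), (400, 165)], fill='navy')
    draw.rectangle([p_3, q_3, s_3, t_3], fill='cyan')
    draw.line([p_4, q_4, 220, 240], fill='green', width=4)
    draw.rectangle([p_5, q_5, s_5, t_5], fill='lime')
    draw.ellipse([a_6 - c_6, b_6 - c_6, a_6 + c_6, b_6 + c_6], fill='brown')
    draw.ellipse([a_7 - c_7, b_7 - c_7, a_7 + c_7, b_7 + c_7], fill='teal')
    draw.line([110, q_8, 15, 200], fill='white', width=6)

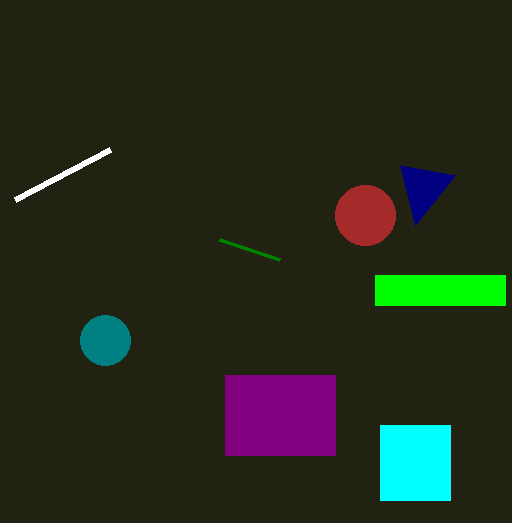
p_1 = 225, q_1 = 375, s_1 = 335, t_1 = 455, p_2 = 415, q_2 = 225, p_3 = 380, q_3 = 425, s_3 = 450, t_3 = 500, p_4 = 280, q_4 = 260, p_5 = 375, q_5 = 275, s_5 = 505, t_5 = 305, a_6 = 365, b_6 = 215, c_6 = 30, a_7 = 105, b_7 = 340, c_7 = 25, q_8 = 150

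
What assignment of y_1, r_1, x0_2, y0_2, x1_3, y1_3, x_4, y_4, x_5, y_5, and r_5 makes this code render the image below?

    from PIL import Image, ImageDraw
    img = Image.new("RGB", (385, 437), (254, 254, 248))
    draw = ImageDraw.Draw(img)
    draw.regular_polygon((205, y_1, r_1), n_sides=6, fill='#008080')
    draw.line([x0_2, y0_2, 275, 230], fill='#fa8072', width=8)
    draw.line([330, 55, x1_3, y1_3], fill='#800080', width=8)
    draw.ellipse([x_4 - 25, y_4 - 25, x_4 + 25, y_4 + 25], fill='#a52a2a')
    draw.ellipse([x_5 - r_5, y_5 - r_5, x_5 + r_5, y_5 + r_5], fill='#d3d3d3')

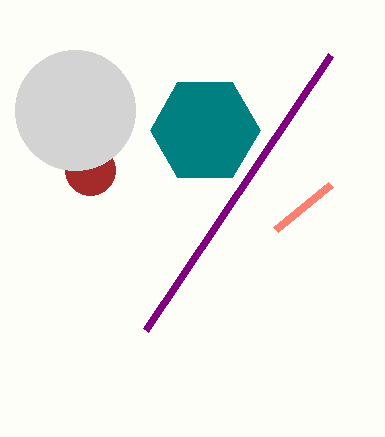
y_1 = 130
r_1 = 55
x0_2 = 330
y0_2 = 185
x1_3 = 145
y1_3 = 330
x_4 = 90
y_4 = 170
x_5 = 75
y_5 = 110
r_5 = 60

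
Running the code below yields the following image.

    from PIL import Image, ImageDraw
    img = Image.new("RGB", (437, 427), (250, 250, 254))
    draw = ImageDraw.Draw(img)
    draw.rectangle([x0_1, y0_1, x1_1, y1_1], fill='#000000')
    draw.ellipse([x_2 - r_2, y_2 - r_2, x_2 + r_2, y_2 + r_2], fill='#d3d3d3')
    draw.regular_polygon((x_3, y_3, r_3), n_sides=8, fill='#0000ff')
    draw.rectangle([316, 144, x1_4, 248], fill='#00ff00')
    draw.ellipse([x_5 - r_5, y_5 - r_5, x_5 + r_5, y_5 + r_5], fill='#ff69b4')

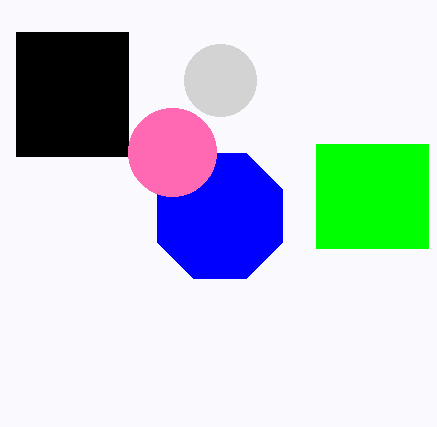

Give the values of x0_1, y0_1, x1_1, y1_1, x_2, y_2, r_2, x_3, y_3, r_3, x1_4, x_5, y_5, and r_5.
x0_1 = 16; y0_1 = 32; x1_1 = 128; y1_1 = 156; x_2 = 220; y_2 = 80; r_2 = 36; x_3 = 220; y_3 = 216; r_3 = 68; x1_4 = 428; x_5 = 172; y_5 = 152; r_5 = 44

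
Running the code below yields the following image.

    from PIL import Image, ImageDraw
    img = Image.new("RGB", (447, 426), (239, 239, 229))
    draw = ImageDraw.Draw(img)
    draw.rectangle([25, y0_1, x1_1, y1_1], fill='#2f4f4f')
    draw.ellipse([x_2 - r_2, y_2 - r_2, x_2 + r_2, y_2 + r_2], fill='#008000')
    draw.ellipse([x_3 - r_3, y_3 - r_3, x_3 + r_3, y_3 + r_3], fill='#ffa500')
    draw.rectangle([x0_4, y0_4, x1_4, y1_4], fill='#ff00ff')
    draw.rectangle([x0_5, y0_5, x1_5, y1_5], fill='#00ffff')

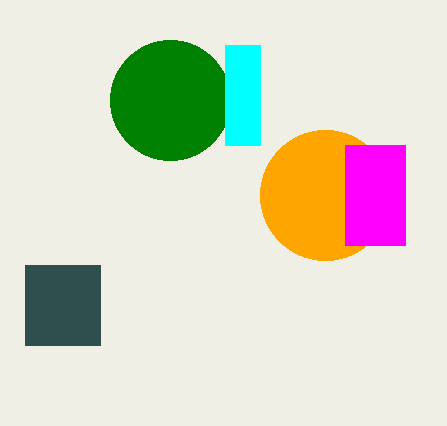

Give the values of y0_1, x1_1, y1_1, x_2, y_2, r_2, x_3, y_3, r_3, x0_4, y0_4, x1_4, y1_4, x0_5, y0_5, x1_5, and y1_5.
y0_1 = 265; x1_1 = 100; y1_1 = 345; x_2 = 170; y_2 = 100; r_2 = 60; x_3 = 325; y_3 = 195; r_3 = 65; x0_4 = 345; y0_4 = 145; x1_4 = 405; y1_4 = 245; x0_5 = 225; y0_5 = 45; x1_5 = 260; y1_5 = 145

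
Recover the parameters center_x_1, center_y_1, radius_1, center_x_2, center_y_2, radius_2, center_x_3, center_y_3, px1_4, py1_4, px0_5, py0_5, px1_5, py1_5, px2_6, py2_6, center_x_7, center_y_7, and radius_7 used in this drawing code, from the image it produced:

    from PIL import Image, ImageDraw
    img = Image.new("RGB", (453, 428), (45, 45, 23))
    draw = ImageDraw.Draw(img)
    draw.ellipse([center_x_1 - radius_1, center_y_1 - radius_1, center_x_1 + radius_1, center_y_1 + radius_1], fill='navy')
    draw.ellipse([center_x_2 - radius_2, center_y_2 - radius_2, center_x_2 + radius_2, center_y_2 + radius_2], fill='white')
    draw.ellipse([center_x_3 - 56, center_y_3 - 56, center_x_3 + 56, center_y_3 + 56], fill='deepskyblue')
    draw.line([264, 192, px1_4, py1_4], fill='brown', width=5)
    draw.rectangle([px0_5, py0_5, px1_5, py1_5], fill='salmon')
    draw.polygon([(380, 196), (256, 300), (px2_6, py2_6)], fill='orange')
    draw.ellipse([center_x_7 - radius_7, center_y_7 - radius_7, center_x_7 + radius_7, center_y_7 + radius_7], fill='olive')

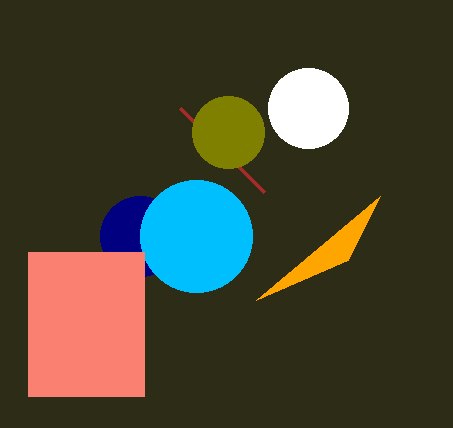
center_x_1 = 140, center_y_1 = 236, radius_1 = 40, center_x_2 = 308, center_y_2 = 108, radius_2 = 40, center_x_3 = 196, center_y_3 = 236, px1_4 = 180, py1_4 = 108, px0_5 = 28, py0_5 = 252, px1_5 = 144, py1_5 = 396, px2_6 = 348, py2_6 = 260, center_x_7 = 228, center_y_7 = 132, radius_7 = 36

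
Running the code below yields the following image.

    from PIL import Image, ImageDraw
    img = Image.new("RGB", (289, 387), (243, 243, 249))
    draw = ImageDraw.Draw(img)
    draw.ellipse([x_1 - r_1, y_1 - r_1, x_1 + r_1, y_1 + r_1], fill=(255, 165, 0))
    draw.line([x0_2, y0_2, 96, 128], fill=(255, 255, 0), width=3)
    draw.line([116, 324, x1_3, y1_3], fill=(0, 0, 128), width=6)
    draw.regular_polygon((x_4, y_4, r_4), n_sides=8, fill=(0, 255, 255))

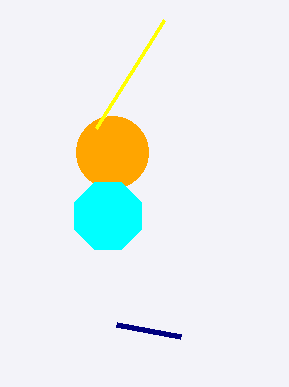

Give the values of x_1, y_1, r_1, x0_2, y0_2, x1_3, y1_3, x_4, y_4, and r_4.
x_1 = 112; y_1 = 152; r_1 = 36; x0_2 = 164; y0_2 = 20; x1_3 = 180; y1_3 = 336; x_4 = 108; y_4 = 216; r_4 = 36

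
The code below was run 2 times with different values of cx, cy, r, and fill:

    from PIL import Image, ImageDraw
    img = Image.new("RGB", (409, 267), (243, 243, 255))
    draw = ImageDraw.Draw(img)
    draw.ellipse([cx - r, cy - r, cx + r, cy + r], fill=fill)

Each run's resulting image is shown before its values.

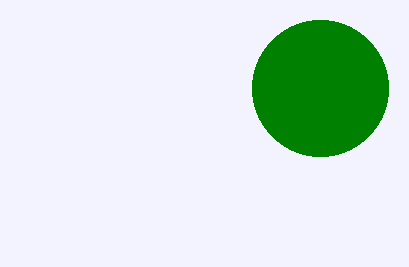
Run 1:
cx = 320, cy = 88, r = 68, fill = 'green'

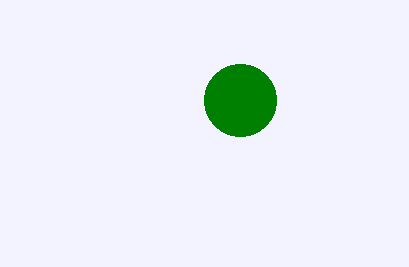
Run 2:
cx = 240
cy = 100
r = 36
fill = 'green'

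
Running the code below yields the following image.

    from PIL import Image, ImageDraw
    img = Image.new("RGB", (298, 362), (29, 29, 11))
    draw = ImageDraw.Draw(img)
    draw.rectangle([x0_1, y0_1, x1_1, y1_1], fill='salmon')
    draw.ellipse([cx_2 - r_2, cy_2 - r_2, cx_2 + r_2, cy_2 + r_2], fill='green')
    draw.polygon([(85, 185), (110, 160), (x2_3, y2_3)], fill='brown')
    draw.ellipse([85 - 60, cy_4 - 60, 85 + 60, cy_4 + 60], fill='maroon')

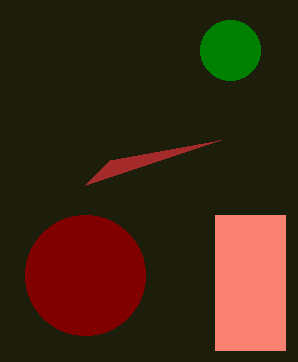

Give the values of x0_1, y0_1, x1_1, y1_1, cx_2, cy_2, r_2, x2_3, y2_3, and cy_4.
x0_1 = 215, y0_1 = 215, x1_1 = 285, y1_1 = 350, cx_2 = 230, cy_2 = 50, r_2 = 30, x2_3 = 220, y2_3 = 140, cy_4 = 275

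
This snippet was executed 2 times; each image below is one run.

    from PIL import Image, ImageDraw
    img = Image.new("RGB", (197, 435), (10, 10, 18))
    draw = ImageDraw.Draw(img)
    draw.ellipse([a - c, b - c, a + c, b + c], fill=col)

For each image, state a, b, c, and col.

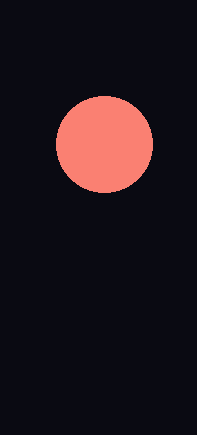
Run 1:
a = 104; b = 144; c = 48; col = 'salmon'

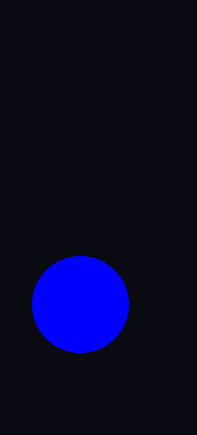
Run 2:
a = 80
b = 304
c = 48
col = 'blue'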